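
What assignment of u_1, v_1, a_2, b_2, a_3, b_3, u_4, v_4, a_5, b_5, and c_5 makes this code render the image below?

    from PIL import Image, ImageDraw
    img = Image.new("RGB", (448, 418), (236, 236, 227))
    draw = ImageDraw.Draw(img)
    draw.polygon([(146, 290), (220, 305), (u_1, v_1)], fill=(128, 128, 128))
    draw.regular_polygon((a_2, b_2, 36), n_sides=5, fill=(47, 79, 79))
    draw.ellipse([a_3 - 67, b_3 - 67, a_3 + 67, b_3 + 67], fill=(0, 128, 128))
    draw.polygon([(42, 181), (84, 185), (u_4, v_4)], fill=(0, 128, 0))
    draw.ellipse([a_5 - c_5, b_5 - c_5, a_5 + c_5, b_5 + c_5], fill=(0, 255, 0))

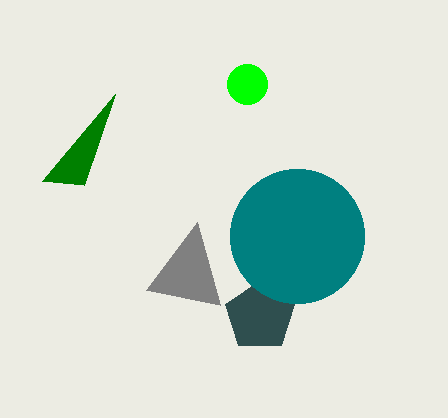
u_1 = 197
v_1 = 222
a_2 = 260
b_2 = 316
a_3 = 297
b_3 = 236
u_4 = 115
v_4 = 94
a_5 = 247
b_5 = 84
c_5 = 20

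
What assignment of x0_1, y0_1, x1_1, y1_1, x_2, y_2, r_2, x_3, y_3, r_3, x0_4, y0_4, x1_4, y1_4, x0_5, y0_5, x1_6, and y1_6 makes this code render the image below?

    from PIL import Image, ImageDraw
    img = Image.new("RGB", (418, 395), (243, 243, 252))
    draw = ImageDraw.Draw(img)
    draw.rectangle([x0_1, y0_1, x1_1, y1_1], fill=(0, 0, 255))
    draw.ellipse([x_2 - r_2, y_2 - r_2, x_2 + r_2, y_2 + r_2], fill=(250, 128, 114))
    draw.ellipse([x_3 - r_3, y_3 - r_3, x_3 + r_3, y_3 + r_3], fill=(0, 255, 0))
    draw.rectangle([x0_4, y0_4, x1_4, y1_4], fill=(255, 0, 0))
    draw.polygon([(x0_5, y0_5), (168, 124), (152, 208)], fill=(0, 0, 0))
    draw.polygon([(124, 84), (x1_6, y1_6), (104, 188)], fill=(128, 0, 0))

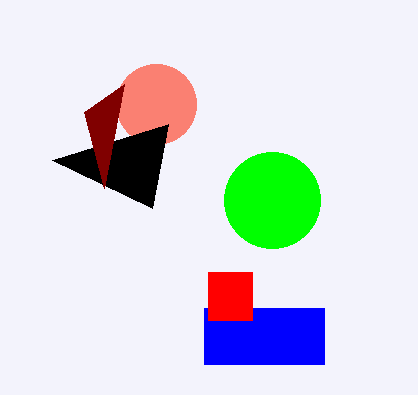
x0_1 = 204, y0_1 = 308, x1_1 = 324, y1_1 = 364, x_2 = 156, y_2 = 104, r_2 = 40, x_3 = 272, y_3 = 200, r_3 = 48, x0_4 = 208, y0_4 = 272, x1_4 = 252, y1_4 = 320, x0_5 = 52, y0_5 = 160, x1_6 = 84, y1_6 = 112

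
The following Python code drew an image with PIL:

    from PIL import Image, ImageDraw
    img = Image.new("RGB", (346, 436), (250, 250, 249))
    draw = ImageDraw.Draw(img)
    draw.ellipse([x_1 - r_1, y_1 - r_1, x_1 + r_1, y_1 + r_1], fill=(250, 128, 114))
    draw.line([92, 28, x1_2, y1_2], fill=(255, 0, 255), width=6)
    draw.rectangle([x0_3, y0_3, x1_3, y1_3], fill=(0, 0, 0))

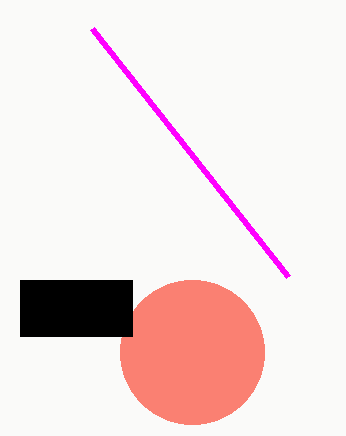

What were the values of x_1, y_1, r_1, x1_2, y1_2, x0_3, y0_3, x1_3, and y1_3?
x_1 = 192; y_1 = 352; r_1 = 72; x1_2 = 288; y1_2 = 276; x0_3 = 20; y0_3 = 280; x1_3 = 132; y1_3 = 336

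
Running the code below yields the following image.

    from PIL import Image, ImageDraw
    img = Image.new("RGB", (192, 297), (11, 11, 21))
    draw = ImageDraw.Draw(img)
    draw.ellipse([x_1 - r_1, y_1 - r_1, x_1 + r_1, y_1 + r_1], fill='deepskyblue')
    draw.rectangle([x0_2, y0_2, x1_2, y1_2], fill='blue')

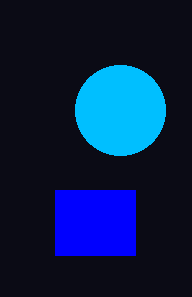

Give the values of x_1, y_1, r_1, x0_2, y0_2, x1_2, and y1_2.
x_1 = 120, y_1 = 110, r_1 = 45, x0_2 = 55, y0_2 = 190, x1_2 = 135, y1_2 = 255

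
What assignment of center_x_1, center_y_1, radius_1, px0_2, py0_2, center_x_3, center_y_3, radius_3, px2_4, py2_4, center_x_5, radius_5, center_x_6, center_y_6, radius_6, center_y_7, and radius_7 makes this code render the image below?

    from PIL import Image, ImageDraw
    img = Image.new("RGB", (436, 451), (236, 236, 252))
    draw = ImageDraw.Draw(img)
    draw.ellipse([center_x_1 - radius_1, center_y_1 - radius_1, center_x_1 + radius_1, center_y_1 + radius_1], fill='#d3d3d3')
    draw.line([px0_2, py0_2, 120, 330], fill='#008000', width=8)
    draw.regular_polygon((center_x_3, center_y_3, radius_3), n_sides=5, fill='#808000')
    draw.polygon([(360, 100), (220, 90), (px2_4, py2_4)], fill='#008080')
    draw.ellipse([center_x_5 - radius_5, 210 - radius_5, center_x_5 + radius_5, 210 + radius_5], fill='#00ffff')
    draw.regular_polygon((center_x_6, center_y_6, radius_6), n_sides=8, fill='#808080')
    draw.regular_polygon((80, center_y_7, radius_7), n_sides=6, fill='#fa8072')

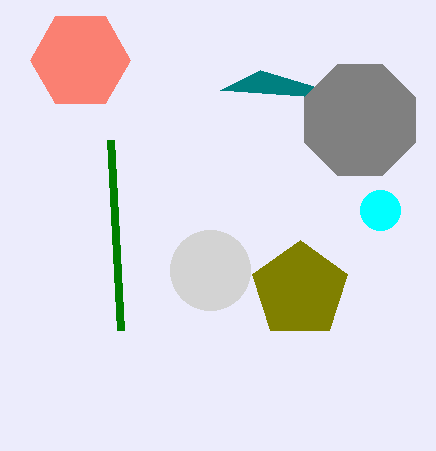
center_x_1 = 210, center_y_1 = 270, radius_1 = 40, px0_2 = 110, py0_2 = 140, center_x_3 = 300, center_y_3 = 290, radius_3 = 50, px2_4 = 260, py2_4 = 70, center_x_5 = 380, radius_5 = 20, center_x_6 = 360, center_y_6 = 120, radius_6 = 60, center_y_7 = 60, radius_7 = 50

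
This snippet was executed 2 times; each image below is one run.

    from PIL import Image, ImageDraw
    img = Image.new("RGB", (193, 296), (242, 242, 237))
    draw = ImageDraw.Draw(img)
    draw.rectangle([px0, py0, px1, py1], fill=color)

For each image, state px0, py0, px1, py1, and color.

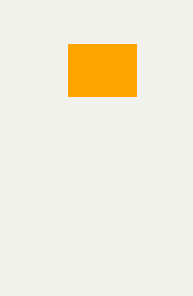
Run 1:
px0 = 68
py0 = 44
px1 = 136
py1 = 96
color = 'orange'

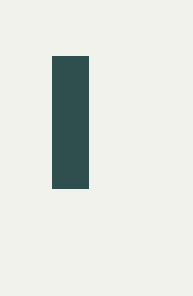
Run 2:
px0 = 52
py0 = 56
px1 = 88
py1 = 188
color = 'darkslategray'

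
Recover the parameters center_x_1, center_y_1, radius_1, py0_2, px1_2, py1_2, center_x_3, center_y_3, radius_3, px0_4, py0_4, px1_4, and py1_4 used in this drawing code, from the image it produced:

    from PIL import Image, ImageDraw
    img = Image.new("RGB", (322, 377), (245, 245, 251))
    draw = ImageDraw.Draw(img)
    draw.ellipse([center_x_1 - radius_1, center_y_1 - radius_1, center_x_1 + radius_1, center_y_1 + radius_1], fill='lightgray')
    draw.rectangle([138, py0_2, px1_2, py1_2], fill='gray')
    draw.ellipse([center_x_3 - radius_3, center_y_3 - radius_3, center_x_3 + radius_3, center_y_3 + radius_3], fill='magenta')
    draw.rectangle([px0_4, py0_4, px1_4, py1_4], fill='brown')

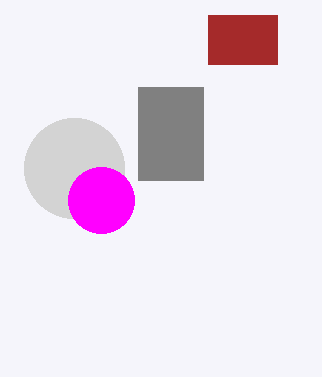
center_x_1 = 74, center_y_1 = 168, radius_1 = 50, py0_2 = 87, px1_2 = 203, py1_2 = 180, center_x_3 = 101, center_y_3 = 200, radius_3 = 33, px0_4 = 208, py0_4 = 15, px1_4 = 277, py1_4 = 64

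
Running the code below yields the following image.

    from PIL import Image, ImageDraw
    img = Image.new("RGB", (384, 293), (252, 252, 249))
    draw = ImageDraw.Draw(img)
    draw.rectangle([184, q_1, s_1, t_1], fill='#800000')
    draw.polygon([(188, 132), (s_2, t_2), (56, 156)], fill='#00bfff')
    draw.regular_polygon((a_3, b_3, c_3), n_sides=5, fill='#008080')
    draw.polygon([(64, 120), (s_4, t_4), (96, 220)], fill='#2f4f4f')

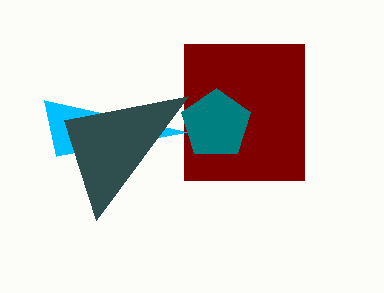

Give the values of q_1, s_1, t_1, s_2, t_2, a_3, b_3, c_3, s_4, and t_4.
q_1 = 44, s_1 = 304, t_1 = 180, s_2 = 44, t_2 = 100, a_3 = 216, b_3 = 124, c_3 = 36, s_4 = 188, t_4 = 96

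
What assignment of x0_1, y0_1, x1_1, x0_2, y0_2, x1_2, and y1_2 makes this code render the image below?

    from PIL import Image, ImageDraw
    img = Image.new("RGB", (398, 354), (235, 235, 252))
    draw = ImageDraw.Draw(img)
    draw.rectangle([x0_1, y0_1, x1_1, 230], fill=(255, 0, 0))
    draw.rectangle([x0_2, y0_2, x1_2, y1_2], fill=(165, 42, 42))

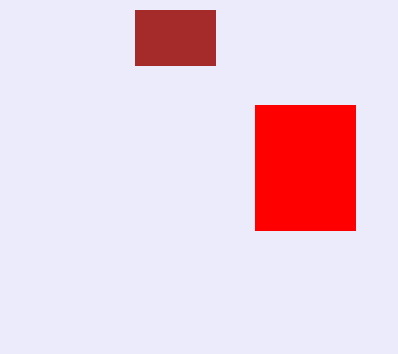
x0_1 = 255; y0_1 = 105; x1_1 = 355; x0_2 = 135; y0_2 = 10; x1_2 = 215; y1_2 = 65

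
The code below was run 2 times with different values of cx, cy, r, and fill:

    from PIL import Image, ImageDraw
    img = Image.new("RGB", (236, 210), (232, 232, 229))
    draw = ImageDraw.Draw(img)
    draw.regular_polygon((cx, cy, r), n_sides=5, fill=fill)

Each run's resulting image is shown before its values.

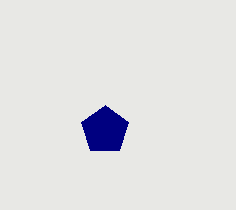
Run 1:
cx = 105, cy = 130, r = 25, fill = 'navy'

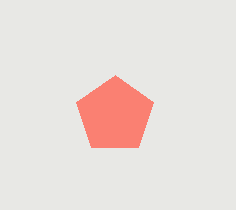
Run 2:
cx = 115
cy = 115
r = 40
fill = 'salmon'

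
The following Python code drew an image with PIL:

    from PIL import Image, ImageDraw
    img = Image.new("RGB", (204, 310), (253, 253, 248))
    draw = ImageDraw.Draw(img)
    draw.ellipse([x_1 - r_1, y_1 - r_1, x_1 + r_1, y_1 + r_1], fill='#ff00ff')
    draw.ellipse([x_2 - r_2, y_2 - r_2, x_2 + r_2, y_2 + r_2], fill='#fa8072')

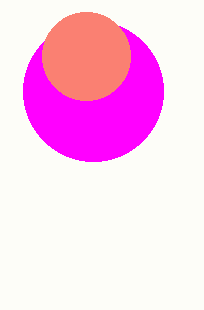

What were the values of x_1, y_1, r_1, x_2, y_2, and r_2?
x_1 = 93; y_1 = 91; r_1 = 70; x_2 = 86; y_2 = 56; r_2 = 44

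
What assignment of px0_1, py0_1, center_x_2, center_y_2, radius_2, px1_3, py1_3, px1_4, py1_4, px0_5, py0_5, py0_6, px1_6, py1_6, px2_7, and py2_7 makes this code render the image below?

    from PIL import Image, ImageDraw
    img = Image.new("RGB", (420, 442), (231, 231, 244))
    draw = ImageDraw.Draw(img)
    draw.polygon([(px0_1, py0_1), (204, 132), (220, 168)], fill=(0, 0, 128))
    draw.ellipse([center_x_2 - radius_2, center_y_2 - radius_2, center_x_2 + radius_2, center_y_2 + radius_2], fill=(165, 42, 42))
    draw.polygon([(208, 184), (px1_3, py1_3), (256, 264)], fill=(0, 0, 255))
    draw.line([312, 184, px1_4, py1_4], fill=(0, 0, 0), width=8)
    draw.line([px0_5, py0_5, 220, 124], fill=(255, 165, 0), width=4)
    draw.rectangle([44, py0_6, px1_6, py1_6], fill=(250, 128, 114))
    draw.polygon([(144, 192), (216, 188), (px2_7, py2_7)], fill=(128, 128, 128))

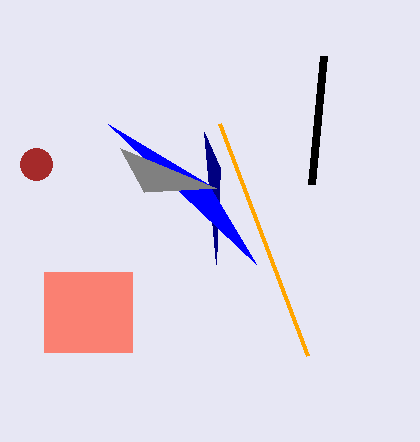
px0_1 = 216
py0_1 = 264
center_x_2 = 36
center_y_2 = 164
radius_2 = 16
px1_3 = 108
py1_3 = 124
px1_4 = 324
py1_4 = 56
px0_5 = 308
py0_5 = 356
py0_6 = 272
px1_6 = 132
py1_6 = 352
px2_7 = 120
py2_7 = 148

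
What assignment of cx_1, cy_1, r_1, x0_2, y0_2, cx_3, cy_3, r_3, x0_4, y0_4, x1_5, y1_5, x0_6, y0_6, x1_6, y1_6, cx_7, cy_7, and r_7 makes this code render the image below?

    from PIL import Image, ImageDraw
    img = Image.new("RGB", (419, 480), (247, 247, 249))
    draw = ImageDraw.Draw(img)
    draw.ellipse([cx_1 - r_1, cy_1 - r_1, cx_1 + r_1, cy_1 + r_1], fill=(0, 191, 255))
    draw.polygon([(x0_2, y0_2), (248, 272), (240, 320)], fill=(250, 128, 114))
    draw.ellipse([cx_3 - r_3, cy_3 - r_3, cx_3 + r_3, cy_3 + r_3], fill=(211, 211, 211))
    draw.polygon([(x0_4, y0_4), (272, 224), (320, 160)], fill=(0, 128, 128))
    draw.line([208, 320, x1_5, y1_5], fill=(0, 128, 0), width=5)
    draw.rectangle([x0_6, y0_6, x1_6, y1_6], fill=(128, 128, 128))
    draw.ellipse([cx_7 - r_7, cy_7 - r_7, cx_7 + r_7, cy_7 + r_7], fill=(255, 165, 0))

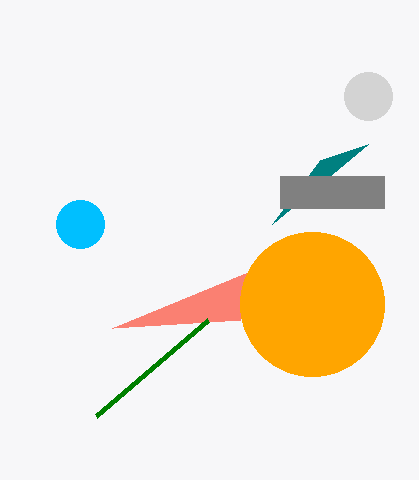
cx_1 = 80, cy_1 = 224, r_1 = 24, x0_2 = 112, y0_2 = 328, cx_3 = 368, cy_3 = 96, r_3 = 24, x0_4 = 368, y0_4 = 144, x1_5 = 96, y1_5 = 416, x0_6 = 280, y0_6 = 176, x1_6 = 384, y1_6 = 208, cx_7 = 312, cy_7 = 304, r_7 = 72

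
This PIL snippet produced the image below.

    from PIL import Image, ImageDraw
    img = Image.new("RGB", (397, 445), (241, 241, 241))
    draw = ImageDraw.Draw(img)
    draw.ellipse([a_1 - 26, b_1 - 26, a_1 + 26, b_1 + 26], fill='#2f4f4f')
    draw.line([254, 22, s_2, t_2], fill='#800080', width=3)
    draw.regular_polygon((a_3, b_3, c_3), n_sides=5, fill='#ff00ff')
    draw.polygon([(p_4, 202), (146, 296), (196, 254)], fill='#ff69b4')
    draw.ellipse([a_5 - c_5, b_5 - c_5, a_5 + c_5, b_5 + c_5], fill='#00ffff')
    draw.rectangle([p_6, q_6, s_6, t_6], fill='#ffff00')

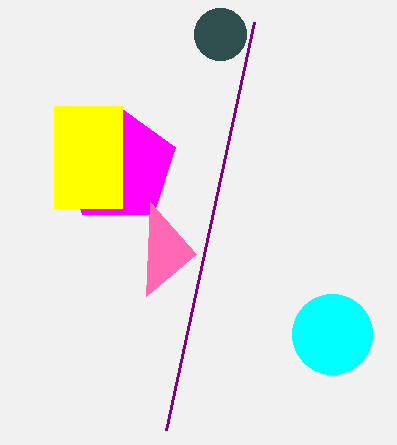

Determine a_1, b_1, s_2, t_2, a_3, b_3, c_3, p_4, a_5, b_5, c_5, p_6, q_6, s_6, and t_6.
a_1 = 220; b_1 = 34; s_2 = 166; t_2 = 430; a_3 = 118; b_3 = 166; c_3 = 60; p_4 = 150; a_5 = 332; b_5 = 334; c_5 = 40; p_6 = 54; q_6 = 106; s_6 = 122; t_6 = 208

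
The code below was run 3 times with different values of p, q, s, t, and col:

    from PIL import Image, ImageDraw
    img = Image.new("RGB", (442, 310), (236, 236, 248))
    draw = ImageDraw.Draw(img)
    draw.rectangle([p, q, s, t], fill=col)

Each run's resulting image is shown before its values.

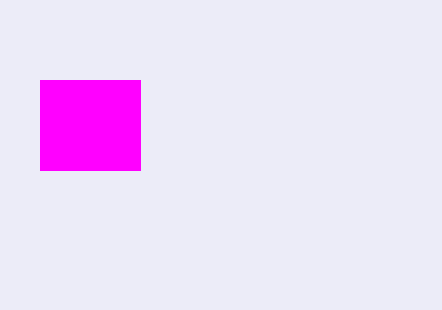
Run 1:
p = 40, q = 80, s = 140, t = 170, col = 'magenta'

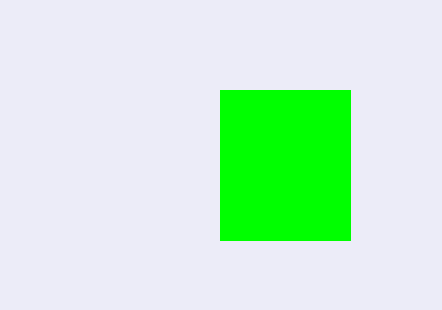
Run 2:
p = 220
q = 90
s = 350
t = 240
col = 'lime'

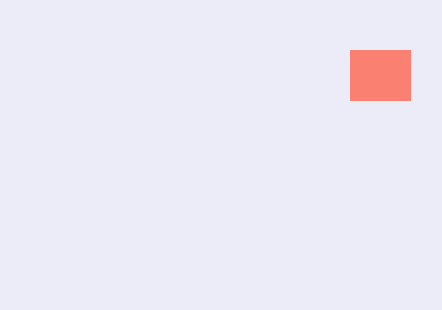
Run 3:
p = 350, q = 50, s = 410, t = 100, col = 'salmon'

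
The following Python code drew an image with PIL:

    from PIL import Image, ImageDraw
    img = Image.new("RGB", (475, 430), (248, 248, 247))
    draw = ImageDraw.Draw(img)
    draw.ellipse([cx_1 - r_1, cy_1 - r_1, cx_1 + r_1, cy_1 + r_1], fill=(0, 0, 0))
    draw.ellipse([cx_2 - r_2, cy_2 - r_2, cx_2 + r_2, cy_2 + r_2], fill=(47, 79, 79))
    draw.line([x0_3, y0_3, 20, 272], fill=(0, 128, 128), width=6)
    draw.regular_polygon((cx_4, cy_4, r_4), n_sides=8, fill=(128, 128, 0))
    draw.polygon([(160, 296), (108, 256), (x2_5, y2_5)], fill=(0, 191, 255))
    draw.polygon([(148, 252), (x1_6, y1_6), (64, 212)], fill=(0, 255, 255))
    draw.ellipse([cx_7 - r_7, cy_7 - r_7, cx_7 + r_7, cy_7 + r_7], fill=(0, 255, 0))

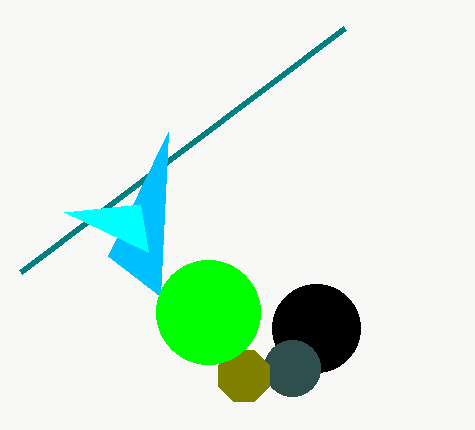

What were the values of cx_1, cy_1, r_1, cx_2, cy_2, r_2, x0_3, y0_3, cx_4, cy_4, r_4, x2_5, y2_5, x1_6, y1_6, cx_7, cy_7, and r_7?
cx_1 = 316; cy_1 = 328; r_1 = 44; cx_2 = 292; cy_2 = 368; r_2 = 28; x0_3 = 344; y0_3 = 28; cx_4 = 244; cy_4 = 376; r_4 = 28; x2_5 = 168; y2_5 = 132; x1_6 = 140; y1_6 = 204; cx_7 = 208; cy_7 = 312; r_7 = 52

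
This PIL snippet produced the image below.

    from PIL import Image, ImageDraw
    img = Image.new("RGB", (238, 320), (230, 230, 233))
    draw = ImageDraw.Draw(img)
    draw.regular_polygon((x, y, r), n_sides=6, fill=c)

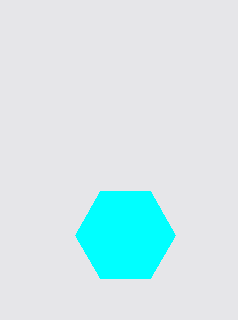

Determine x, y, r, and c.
x = 125, y = 235, r = 50, c = 'cyan'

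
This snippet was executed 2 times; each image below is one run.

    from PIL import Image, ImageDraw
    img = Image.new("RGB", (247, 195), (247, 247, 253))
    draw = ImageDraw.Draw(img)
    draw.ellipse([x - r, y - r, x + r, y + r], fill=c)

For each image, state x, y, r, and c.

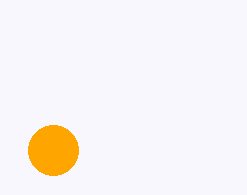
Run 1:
x = 53; y = 150; r = 25; c = 'orange'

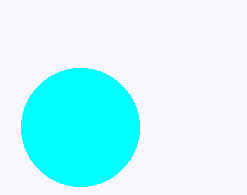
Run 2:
x = 80; y = 127; r = 59; c = 'cyan'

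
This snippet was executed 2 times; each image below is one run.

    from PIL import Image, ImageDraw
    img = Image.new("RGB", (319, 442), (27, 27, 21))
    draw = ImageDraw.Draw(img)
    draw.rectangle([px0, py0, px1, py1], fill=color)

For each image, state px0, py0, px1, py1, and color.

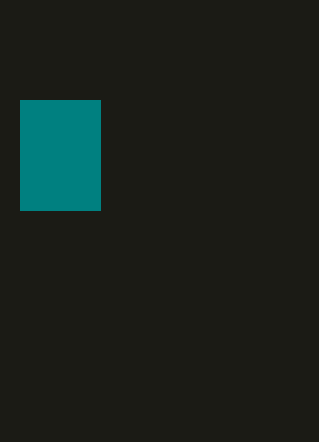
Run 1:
px0 = 20, py0 = 100, px1 = 100, py1 = 210, color = 'teal'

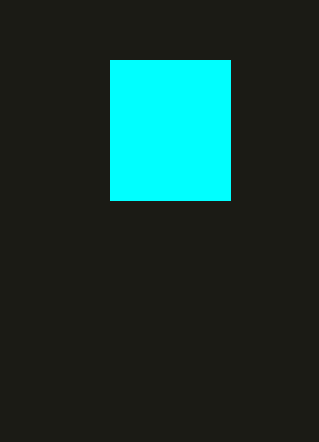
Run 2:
px0 = 110
py0 = 60
px1 = 230
py1 = 200
color = 'cyan'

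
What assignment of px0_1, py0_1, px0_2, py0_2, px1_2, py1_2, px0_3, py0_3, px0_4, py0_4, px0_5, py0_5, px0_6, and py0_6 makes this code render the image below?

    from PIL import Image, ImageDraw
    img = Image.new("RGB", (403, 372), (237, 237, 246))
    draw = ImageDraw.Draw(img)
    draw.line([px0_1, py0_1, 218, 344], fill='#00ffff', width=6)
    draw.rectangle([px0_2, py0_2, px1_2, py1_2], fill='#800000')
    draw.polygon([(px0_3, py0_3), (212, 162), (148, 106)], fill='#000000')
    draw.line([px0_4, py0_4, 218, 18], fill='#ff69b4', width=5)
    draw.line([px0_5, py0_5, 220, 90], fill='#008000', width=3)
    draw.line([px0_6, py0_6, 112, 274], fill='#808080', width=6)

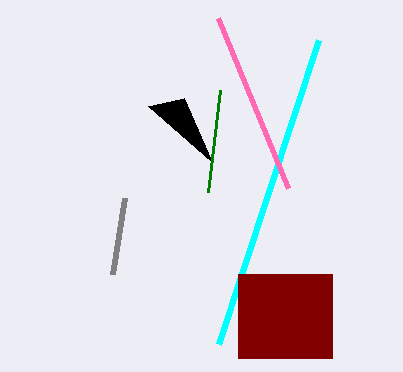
px0_1 = 318, py0_1 = 40, px0_2 = 238, py0_2 = 274, px1_2 = 332, py1_2 = 358, px0_3 = 184, py0_3 = 98, px0_4 = 288, py0_4 = 188, px0_5 = 208, py0_5 = 192, px0_6 = 124, py0_6 = 198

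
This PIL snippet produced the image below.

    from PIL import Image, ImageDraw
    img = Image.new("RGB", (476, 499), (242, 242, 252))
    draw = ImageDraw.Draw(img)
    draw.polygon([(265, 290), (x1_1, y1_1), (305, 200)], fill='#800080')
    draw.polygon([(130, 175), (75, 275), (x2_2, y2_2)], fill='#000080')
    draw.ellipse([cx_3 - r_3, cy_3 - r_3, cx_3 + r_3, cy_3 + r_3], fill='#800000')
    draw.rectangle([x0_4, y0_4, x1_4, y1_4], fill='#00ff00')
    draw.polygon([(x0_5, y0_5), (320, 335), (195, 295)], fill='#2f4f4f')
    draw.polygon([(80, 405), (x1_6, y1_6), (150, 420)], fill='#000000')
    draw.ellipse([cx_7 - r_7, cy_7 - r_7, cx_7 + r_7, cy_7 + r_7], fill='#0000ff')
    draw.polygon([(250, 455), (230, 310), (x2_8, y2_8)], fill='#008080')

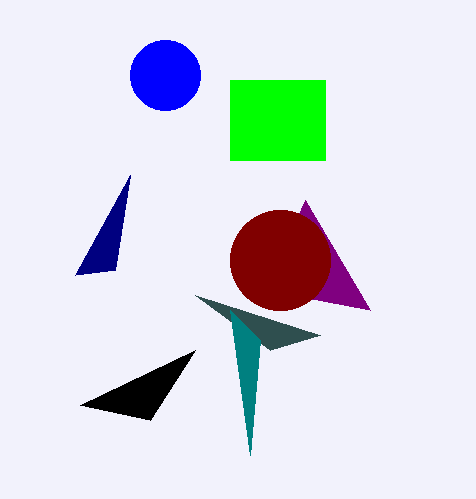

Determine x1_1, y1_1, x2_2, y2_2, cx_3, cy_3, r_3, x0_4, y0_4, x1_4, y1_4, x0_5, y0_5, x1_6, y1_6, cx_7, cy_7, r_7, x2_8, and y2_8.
x1_1 = 370; y1_1 = 310; x2_2 = 115; y2_2 = 270; cx_3 = 280; cy_3 = 260; r_3 = 50; x0_4 = 230; y0_4 = 80; x1_4 = 325; y1_4 = 160; x0_5 = 270; y0_5 = 350; x1_6 = 195; y1_6 = 350; cx_7 = 165; cy_7 = 75; r_7 = 35; x2_8 = 260; y2_8 = 340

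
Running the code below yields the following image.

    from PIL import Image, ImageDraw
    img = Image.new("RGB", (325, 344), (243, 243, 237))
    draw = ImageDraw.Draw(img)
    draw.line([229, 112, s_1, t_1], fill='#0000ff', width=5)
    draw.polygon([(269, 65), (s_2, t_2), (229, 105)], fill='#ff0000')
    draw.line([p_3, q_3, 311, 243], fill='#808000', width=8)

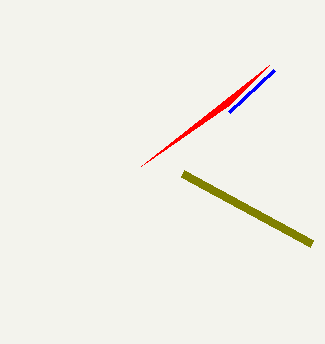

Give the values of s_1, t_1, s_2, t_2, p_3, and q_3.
s_1 = 274, t_1 = 70, s_2 = 141, t_2 = 166, p_3 = 182, q_3 = 173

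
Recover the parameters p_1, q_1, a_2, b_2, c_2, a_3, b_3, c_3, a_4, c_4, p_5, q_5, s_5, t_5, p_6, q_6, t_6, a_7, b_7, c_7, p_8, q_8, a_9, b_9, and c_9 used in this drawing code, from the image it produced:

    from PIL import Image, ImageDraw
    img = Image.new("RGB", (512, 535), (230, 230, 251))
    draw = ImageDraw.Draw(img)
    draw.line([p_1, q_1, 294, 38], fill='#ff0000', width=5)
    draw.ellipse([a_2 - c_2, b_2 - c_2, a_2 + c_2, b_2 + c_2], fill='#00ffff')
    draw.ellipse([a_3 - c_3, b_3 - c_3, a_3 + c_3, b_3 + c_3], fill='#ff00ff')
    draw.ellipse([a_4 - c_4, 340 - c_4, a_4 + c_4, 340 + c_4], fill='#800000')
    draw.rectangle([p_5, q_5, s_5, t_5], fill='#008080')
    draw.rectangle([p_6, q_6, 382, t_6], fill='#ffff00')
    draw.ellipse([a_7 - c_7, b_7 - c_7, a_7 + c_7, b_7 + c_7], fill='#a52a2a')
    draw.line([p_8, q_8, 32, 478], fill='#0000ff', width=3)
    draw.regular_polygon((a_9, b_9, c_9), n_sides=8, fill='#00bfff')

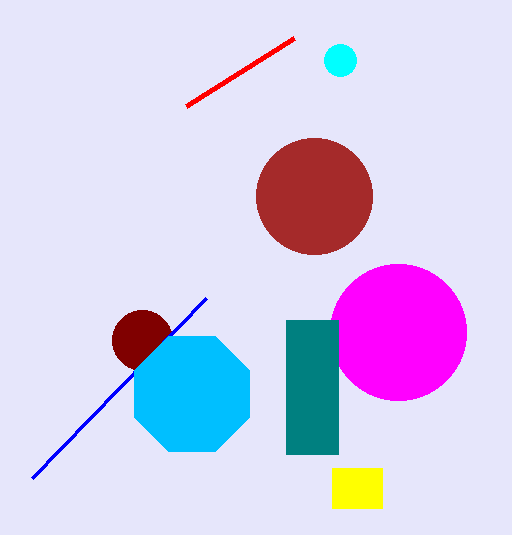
p_1 = 186, q_1 = 106, a_2 = 340, b_2 = 60, c_2 = 16, a_3 = 398, b_3 = 332, c_3 = 68, a_4 = 142, c_4 = 30, p_5 = 286, q_5 = 320, s_5 = 338, t_5 = 454, p_6 = 332, q_6 = 468, t_6 = 508, a_7 = 314, b_7 = 196, c_7 = 58, p_8 = 206, q_8 = 298, a_9 = 192, b_9 = 394, c_9 = 62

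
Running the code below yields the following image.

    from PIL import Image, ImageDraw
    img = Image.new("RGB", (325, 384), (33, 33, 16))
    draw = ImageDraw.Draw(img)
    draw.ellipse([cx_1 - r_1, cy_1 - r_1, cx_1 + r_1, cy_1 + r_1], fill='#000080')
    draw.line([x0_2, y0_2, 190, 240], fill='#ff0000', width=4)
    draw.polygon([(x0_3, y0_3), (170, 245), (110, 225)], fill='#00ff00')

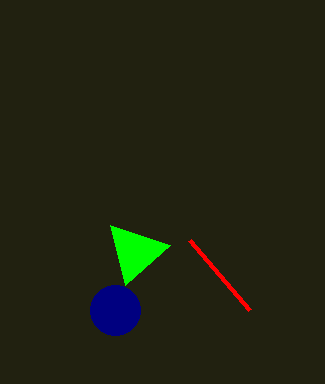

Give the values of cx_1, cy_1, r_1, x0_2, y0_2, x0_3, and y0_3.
cx_1 = 115; cy_1 = 310; r_1 = 25; x0_2 = 250; y0_2 = 310; x0_3 = 125; y0_3 = 285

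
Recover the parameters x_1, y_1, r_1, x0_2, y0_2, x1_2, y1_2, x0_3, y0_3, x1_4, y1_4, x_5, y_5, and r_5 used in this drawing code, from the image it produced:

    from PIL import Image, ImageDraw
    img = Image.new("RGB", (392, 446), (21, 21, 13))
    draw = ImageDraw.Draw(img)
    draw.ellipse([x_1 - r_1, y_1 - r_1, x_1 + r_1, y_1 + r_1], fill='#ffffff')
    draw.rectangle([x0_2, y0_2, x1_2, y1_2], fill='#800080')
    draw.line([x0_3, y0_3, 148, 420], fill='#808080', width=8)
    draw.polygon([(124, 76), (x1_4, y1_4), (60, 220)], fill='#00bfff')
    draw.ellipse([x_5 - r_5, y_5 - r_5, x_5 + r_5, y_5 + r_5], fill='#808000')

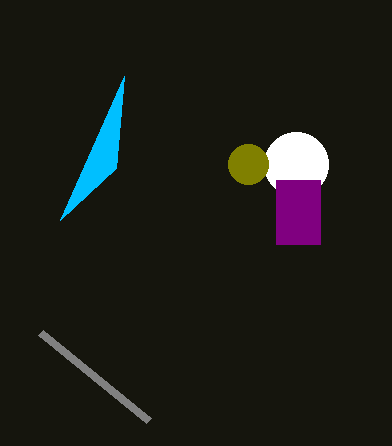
x_1 = 296; y_1 = 164; r_1 = 32; x0_2 = 276; y0_2 = 180; x1_2 = 320; y1_2 = 244; x0_3 = 40; y0_3 = 332; x1_4 = 116; y1_4 = 168; x_5 = 248; y_5 = 164; r_5 = 20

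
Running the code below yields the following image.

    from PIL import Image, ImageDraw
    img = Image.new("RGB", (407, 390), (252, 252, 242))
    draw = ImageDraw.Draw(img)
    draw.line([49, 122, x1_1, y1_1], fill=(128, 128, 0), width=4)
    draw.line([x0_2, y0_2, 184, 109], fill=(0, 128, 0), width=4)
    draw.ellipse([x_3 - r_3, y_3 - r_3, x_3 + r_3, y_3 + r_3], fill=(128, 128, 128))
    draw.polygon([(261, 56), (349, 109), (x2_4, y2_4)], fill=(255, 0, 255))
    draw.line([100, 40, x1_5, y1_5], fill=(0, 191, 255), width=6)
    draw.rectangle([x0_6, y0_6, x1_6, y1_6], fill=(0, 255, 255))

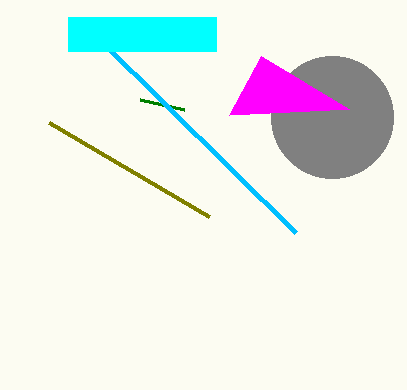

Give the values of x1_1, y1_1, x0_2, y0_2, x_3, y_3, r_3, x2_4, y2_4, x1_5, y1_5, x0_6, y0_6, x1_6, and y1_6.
x1_1 = 209, y1_1 = 216, x0_2 = 140, y0_2 = 99, x_3 = 332, y_3 = 117, r_3 = 61, x2_4 = 229, y2_4 = 115, x1_5 = 295, y1_5 = 232, x0_6 = 68, y0_6 = 17, x1_6 = 216, y1_6 = 51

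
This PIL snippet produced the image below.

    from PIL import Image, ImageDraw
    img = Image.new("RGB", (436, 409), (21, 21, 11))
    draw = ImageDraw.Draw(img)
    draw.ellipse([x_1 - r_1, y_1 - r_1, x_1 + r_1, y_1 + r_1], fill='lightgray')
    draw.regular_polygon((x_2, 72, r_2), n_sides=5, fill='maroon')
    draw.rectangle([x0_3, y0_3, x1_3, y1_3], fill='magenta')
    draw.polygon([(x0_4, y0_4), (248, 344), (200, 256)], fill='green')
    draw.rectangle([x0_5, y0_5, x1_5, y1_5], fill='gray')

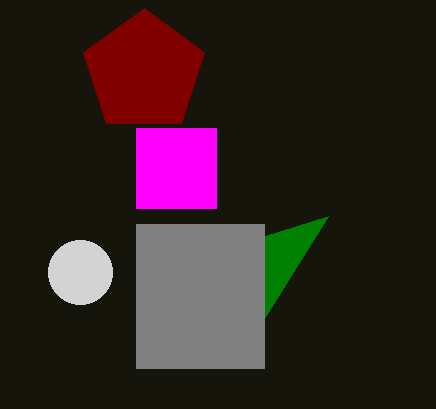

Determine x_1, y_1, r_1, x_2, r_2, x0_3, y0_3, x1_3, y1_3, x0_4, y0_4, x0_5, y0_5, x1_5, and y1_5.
x_1 = 80
y_1 = 272
r_1 = 32
x_2 = 144
r_2 = 64
x0_3 = 136
y0_3 = 128
x1_3 = 216
y1_3 = 208
x0_4 = 328
y0_4 = 216
x0_5 = 136
y0_5 = 224
x1_5 = 264
y1_5 = 368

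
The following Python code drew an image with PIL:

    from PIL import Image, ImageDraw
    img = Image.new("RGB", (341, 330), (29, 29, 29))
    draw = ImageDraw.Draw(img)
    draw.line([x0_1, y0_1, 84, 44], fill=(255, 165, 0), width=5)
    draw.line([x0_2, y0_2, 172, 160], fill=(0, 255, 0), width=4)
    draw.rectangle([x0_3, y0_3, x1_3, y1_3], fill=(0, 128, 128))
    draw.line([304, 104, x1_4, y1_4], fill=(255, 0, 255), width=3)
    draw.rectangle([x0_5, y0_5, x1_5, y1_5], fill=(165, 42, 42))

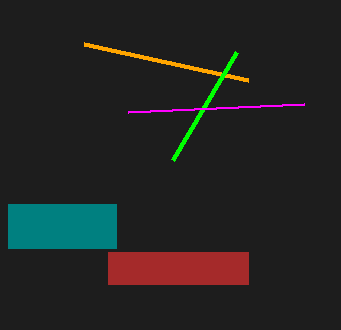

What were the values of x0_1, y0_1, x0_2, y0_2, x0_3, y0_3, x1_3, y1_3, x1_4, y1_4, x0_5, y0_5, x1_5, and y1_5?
x0_1 = 248, y0_1 = 80, x0_2 = 236, y0_2 = 52, x0_3 = 8, y0_3 = 204, x1_3 = 116, y1_3 = 248, x1_4 = 128, y1_4 = 112, x0_5 = 108, y0_5 = 252, x1_5 = 248, y1_5 = 284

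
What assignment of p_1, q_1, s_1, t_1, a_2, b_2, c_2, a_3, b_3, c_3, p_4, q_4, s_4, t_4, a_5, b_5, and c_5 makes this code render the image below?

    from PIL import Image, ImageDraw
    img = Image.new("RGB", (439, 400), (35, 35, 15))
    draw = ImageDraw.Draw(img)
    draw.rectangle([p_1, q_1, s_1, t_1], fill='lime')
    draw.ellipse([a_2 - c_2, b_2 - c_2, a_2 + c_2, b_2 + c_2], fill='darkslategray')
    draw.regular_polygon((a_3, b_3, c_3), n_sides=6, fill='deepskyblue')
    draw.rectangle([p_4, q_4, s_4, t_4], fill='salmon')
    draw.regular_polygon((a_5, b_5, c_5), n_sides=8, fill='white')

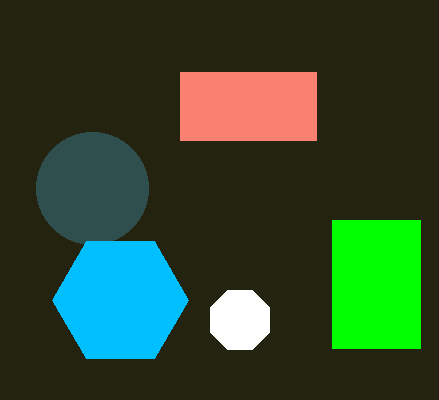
p_1 = 332, q_1 = 220, s_1 = 420, t_1 = 348, a_2 = 92, b_2 = 188, c_2 = 56, a_3 = 120, b_3 = 300, c_3 = 68, p_4 = 180, q_4 = 72, s_4 = 316, t_4 = 140, a_5 = 240, b_5 = 320, c_5 = 32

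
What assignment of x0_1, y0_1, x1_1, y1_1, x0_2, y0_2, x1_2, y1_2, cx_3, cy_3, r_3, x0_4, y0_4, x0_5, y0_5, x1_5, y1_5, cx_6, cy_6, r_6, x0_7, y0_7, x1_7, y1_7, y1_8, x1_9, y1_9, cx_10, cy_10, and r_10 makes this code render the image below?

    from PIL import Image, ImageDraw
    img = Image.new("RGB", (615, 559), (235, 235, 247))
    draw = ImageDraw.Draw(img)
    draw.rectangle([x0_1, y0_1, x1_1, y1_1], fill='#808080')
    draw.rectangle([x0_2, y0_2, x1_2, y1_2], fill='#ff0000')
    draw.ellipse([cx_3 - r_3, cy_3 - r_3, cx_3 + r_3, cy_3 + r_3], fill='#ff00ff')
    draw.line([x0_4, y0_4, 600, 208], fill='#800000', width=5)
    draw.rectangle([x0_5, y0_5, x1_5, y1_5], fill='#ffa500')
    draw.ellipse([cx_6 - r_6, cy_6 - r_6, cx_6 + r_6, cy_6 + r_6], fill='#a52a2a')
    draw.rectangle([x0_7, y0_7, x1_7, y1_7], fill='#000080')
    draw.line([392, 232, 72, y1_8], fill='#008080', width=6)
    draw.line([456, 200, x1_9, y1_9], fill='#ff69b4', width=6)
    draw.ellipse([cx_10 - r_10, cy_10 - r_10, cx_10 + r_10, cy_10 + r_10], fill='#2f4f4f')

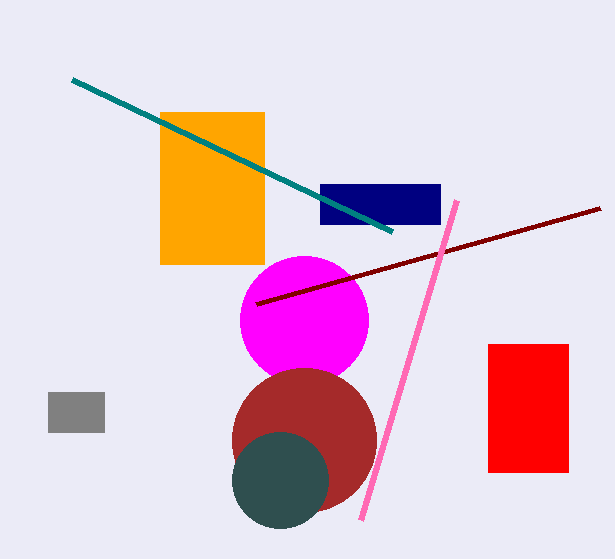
x0_1 = 48
y0_1 = 392
x1_1 = 104
y1_1 = 432
x0_2 = 488
y0_2 = 344
x1_2 = 568
y1_2 = 472
cx_3 = 304
cy_3 = 320
r_3 = 64
x0_4 = 256
y0_4 = 304
x0_5 = 160
y0_5 = 112
x1_5 = 264
y1_5 = 264
cx_6 = 304
cy_6 = 440
r_6 = 72
x0_7 = 320
y0_7 = 184
x1_7 = 440
y1_7 = 224
y1_8 = 80
x1_9 = 360
y1_9 = 520
cx_10 = 280
cy_10 = 480
r_10 = 48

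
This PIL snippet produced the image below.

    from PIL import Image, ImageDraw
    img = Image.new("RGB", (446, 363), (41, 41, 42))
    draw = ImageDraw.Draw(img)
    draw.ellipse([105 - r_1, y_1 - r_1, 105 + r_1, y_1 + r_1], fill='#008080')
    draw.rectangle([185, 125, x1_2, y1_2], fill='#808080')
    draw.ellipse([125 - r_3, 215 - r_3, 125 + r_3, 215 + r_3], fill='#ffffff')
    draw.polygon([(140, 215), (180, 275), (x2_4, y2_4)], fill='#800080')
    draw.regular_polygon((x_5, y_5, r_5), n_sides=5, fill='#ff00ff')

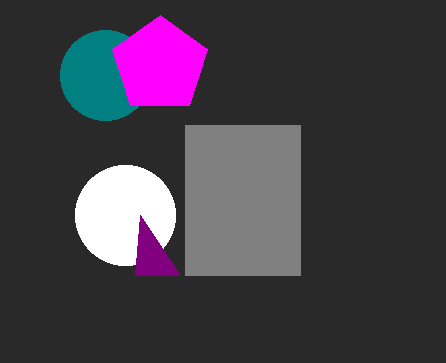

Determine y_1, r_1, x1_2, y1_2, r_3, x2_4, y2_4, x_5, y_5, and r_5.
y_1 = 75, r_1 = 45, x1_2 = 300, y1_2 = 275, r_3 = 50, x2_4 = 135, y2_4 = 275, x_5 = 160, y_5 = 65, r_5 = 50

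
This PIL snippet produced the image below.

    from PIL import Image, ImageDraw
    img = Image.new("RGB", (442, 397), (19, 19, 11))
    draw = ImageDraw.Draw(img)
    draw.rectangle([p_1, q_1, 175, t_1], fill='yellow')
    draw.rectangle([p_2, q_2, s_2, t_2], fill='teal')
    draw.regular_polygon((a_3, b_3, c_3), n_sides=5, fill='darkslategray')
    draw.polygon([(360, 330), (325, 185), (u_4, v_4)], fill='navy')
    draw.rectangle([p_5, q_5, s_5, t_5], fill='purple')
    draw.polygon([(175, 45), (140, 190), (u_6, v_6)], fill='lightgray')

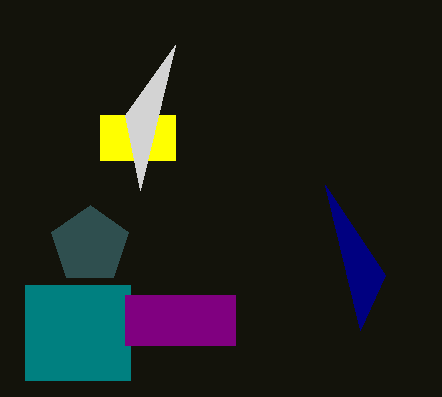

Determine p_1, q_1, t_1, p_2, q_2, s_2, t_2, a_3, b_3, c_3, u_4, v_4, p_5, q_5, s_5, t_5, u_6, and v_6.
p_1 = 100
q_1 = 115
t_1 = 160
p_2 = 25
q_2 = 285
s_2 = 130
t_2 = 380
a_3 = 90
b_3 = 245
c_3 = 40
u_4 = 385
v_4 = 275
p_5 = 125
q_5 = 295
s_5 = 235
t_5 = 345
u_6 = 125
v_6 = 115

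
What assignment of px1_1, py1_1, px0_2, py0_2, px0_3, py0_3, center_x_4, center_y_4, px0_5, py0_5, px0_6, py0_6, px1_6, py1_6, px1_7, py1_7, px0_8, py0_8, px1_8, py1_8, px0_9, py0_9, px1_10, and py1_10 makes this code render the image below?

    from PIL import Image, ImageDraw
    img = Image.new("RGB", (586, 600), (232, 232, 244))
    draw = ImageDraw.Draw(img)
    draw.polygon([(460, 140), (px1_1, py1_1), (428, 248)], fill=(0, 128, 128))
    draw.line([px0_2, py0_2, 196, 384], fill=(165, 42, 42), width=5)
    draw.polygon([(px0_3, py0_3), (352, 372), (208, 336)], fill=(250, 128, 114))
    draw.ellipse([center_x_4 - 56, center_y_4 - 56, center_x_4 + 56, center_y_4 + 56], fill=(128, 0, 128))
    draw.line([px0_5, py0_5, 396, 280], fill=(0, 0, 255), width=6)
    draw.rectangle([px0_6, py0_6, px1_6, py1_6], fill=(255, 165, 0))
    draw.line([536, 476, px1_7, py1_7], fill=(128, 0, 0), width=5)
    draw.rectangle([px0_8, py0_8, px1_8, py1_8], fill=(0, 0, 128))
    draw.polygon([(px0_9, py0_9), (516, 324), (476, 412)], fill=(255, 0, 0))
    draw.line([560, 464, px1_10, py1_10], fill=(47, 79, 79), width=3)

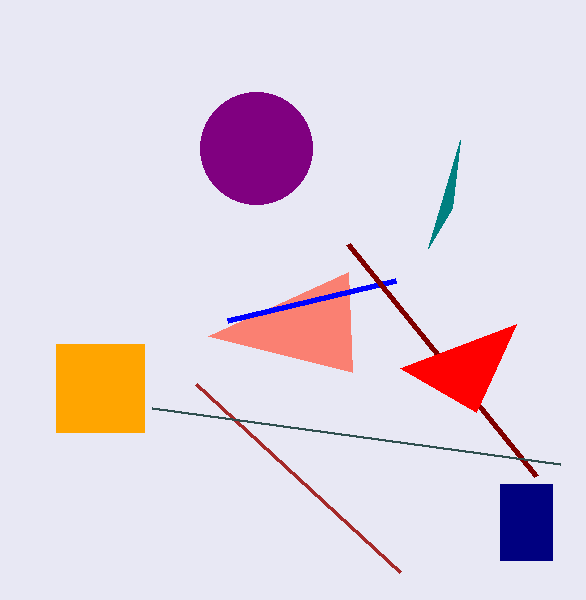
px1_1 = 452
py1_1 = 208
px0_2 = 400
py0_2 = 572
px0_3 = 348
py0_3 = 272
center_x_4 = 256
center_y_4 = 148
px0_5 = 228
py0_5 = 320
px0_6 = 56
py0_6 = 344
px1_6 = 144
py1_6 = 432
px1_7 = 348
py1_7 = 244
px0_8 = 500
py0_8 = 484
px1_8 = 552
py1_8 = 560
px0_9 = 400
py0_9 = 368
px1_10 = 152
py1_10 = 408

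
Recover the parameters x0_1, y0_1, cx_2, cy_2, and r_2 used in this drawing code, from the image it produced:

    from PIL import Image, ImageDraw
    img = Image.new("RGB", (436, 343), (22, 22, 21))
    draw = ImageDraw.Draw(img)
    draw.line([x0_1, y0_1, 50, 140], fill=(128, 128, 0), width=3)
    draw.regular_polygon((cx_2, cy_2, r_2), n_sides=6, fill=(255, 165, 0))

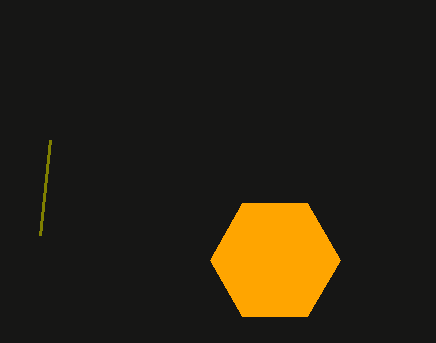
x0_1 = 40
y0_1 = 235
cx_2 = 275
cy_2 = 260
r_2 = 65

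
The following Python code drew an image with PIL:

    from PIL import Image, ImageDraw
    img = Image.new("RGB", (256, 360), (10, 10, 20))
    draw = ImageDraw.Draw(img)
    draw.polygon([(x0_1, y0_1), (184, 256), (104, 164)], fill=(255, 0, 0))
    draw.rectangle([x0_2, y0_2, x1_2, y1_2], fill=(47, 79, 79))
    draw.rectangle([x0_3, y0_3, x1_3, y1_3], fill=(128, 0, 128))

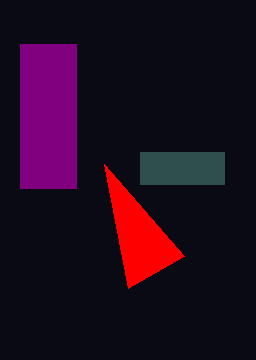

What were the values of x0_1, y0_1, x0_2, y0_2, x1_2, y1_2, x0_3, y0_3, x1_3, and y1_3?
x0_1 = 128, y0_1 = 288, x0_2 = 140, y0_2 = 152, x1_2 = 224, y1_2 = 184, x0_3 = 20, y0_3 = 44, x1_3 = 76, y1_3 = 188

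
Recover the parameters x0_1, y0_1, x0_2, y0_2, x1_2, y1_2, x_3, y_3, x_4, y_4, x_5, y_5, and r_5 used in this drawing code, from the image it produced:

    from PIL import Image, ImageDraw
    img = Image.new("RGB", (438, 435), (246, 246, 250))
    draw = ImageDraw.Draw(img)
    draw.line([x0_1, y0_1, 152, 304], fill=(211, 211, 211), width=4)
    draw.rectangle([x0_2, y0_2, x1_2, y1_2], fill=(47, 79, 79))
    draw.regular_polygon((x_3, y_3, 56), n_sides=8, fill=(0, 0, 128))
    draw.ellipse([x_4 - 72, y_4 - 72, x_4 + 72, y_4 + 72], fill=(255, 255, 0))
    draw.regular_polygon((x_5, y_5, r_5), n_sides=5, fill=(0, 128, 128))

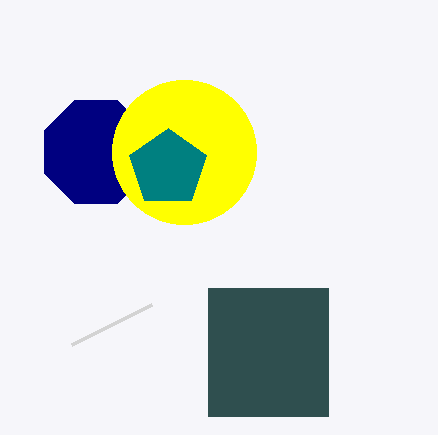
x0_1 = 72
y0_1 = 344
x0_2 = 208
y0_2 = 288
x1_2 = 328
y1_2 = 416
x_3 = 96
y_3 = 152
x_4 = 184
y_4 = 152
x_5 = 168
y_5 = 168
r_5 = 40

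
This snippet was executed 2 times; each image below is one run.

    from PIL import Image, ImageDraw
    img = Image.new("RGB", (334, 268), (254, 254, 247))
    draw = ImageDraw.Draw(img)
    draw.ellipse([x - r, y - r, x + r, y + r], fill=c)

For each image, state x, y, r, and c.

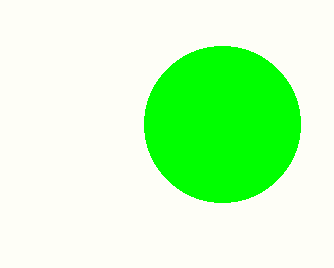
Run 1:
x = 222; y = 124; r = 78; c = 'lime'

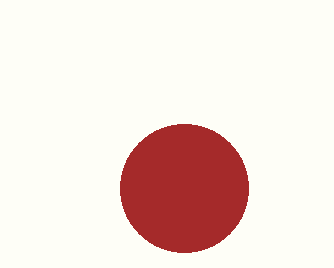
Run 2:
x = 184; y = 188; r = 64; c = 'brown'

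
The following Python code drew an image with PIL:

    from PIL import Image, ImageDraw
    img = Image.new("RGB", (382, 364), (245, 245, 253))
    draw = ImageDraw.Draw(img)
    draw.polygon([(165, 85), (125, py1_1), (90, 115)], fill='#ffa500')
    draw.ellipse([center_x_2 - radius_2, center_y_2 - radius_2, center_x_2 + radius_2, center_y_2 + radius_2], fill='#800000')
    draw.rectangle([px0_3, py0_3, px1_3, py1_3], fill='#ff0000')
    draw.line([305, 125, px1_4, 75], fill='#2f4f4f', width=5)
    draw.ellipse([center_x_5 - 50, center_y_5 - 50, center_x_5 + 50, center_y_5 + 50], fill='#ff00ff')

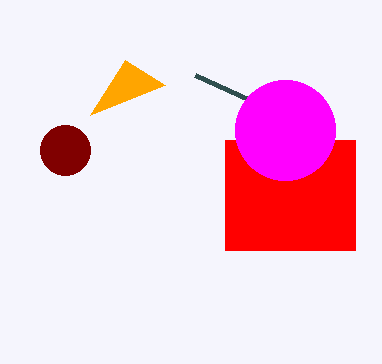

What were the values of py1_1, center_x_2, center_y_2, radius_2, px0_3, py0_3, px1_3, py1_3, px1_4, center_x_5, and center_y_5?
py1_1 = 60
center_x_2 = 65
center_y_2 = 150
radius_2 = 25
px0_3 = 225
py0_3 = 140
px1_3 = 355
py1_3 = 250
px1_4 = 195
center_x_5 = 285
center_y_5 = 130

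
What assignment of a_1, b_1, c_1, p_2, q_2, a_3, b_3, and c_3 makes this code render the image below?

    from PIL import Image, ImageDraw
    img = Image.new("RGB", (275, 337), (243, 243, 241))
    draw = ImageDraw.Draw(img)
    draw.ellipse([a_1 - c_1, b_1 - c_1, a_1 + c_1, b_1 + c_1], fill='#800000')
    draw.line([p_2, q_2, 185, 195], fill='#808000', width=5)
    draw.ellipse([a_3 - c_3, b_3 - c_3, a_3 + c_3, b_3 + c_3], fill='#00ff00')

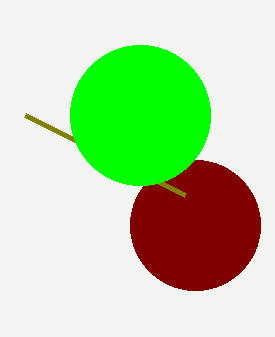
a_1 = 195
b_1 = 225
c_1 = 65
p_2 = 25
q_2 = 115
a_3 = 140
b_3 = 115
c_3 = 70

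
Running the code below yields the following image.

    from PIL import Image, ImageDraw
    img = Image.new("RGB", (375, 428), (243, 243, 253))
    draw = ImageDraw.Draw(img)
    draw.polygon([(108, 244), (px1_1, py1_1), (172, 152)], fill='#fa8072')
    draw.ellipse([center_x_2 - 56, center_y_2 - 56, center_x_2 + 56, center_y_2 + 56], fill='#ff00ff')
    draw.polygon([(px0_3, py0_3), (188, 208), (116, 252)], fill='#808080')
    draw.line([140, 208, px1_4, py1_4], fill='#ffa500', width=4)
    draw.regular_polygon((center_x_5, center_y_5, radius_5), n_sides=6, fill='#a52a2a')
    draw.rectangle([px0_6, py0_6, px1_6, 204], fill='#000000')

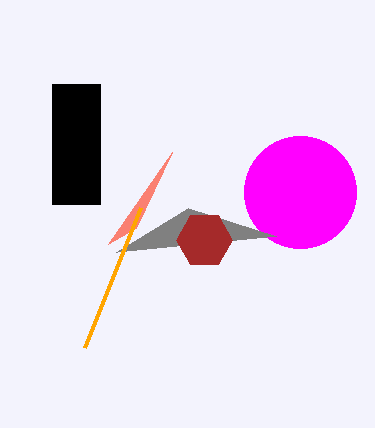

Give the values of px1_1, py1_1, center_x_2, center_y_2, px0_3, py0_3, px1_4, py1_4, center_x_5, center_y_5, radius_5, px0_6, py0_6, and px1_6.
px1_1 = 136, py1_1 = 228, center_x_2 = 300, center_y_2 = 192, px0_3 = 276, py0_3 = 236, px1_4 = 84, py1_4 = 348, center_x_5 = 204, center_y_5 = 240, radius_5 = 28, px0_6 = 52, py0_6 = 84, px1_6 = 100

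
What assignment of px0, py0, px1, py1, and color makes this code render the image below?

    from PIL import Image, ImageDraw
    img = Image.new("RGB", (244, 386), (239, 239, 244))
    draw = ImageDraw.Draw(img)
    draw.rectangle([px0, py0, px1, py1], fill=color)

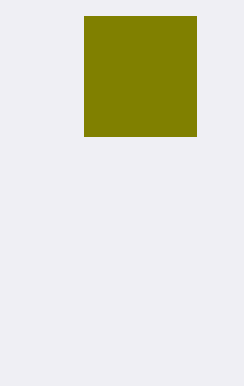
px0 = 84
py0 = 16
px1 = 196
py1 = 136
color = 'olive'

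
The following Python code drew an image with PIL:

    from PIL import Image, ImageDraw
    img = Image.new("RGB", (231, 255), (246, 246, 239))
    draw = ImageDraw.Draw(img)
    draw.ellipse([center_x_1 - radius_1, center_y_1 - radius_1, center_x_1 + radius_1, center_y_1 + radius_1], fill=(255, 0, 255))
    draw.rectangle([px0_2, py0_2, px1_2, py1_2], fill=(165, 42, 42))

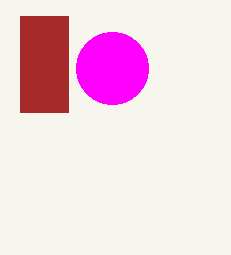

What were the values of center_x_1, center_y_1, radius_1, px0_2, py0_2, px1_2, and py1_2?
center_x_1 = 112
center_y_1 = 68
radius_1 = 36
px0_2 = 20
py0_2 = 16
px1_2 = 68
py1_2 = 112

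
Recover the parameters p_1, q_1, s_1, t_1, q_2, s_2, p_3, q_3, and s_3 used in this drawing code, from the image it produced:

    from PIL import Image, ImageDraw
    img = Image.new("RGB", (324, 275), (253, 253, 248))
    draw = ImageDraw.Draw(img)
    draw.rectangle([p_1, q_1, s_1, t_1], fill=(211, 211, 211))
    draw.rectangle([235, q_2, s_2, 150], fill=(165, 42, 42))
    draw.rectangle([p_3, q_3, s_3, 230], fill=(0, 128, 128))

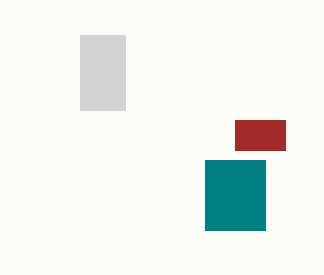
p_1 = 80
q_1 = 35
s_1 = 125
t_1 = 110
q_2 = 120
s_2 = 285
p_3 = 205
q_3 = 160
s_3 = 265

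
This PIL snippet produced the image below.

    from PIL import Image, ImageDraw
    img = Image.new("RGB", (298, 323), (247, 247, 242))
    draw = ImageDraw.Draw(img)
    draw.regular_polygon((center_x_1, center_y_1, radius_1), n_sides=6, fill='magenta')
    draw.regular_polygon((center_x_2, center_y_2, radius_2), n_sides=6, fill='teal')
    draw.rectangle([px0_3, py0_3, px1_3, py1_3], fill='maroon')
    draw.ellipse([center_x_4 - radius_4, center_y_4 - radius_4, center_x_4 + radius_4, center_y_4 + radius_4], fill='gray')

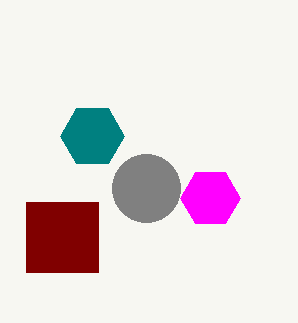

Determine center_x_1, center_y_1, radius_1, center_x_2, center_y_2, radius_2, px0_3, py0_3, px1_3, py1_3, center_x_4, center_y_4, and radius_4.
center_x_1 = 210; center_y_1 = 198; radius_1 = 30; center_x_2 = 92; center_y_2 = 136; radius_2 = 32; px0_3 = 26; py0_3 = 202; px1_3 = 98; py1_3 = 272; center_x_4 = 146; center_y_4 = 188; radius_4 = 34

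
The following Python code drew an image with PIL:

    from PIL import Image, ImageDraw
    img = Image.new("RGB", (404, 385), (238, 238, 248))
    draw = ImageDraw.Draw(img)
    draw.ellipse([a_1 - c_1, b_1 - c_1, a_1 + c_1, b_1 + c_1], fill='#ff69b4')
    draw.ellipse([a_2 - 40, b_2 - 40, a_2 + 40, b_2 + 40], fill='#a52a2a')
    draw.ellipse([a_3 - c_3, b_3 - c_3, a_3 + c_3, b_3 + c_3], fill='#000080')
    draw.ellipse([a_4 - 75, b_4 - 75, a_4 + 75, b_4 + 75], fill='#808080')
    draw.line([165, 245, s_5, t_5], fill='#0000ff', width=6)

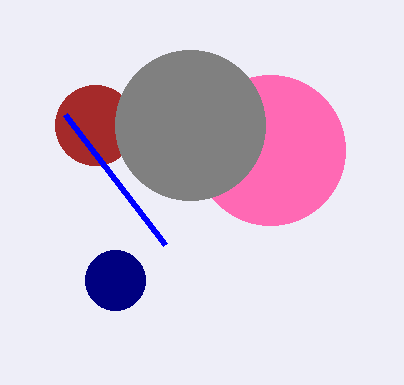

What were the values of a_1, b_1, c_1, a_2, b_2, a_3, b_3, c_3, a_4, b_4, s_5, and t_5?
a_1 = 270, b_1 = 150, c_1 = 75, a_2 = 95, b_2 = 125, a_3 = 115, b_3 = 280, c_3 = 30, a_4 = 190, b_4 = 125, s_5 = 65, t_5 = 115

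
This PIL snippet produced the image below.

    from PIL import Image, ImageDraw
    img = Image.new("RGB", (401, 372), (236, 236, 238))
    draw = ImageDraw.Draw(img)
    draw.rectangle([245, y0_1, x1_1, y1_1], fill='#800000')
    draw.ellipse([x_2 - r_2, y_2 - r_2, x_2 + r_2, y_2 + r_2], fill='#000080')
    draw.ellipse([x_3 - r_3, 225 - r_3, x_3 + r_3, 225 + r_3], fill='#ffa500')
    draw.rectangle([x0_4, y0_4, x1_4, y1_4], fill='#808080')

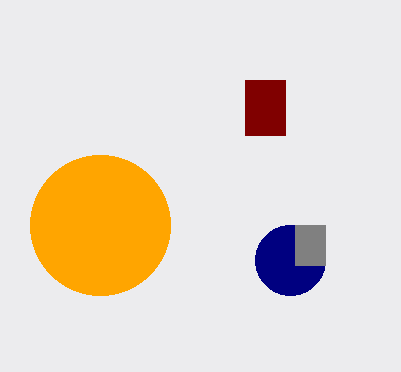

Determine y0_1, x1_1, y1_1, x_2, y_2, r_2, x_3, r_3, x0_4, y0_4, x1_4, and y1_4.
y0_1 = 80
x1_1 = 285
y1_1 = 135
x_2 = 290
y_2 = 260
r_2 = 35
x_3 = 100
r_3 = 70
x0_4 = 295
y0_4 = 225
x1_4 = 325
y1_4 = 265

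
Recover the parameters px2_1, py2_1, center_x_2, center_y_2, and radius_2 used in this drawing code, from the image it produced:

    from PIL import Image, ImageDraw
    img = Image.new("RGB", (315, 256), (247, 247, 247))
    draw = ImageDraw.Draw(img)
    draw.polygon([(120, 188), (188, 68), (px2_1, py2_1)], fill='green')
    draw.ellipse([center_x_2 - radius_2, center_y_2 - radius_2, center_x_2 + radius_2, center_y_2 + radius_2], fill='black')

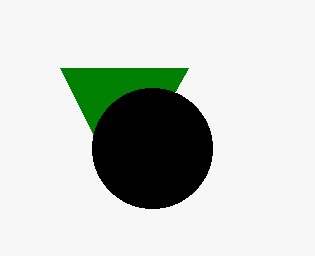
px2_1 = 60; py2_1 = 68; center_x_2 = 152; center_y_2 = 148; radius_2 = 60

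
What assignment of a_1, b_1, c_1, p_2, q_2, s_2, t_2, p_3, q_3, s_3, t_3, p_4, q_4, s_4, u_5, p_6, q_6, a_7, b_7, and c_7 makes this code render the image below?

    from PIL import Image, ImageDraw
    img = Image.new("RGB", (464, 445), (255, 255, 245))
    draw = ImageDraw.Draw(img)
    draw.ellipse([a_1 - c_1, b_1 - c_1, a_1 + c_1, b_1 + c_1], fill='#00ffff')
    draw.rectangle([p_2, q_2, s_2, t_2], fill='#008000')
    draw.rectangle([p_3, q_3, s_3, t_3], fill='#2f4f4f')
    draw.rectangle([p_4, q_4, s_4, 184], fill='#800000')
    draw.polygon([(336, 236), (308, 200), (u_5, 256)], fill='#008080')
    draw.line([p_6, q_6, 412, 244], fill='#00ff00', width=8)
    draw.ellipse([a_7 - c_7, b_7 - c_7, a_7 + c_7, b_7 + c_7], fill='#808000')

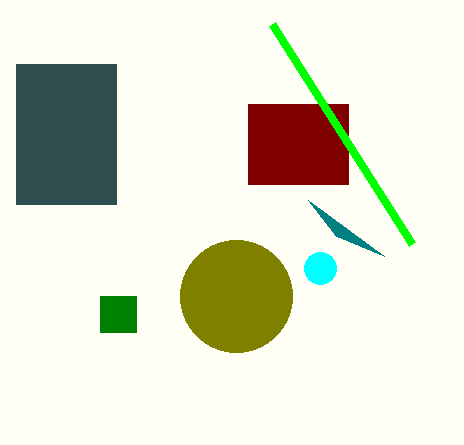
a_1 = 320
b_1 = 268
c_1 = 16
p_2 = 100
q_2 = 296
s_2 = 136
t_2 = 332
p_3 = 16
q_3 = 64
s_3 = 116
t_3 = 204
p_4 = 248
q_4 = 104
s_4 = 348
u_5 = 384
p_6 = 272
q_6 = 24
a_7 = 236
b_7 = 296
c_7 = 56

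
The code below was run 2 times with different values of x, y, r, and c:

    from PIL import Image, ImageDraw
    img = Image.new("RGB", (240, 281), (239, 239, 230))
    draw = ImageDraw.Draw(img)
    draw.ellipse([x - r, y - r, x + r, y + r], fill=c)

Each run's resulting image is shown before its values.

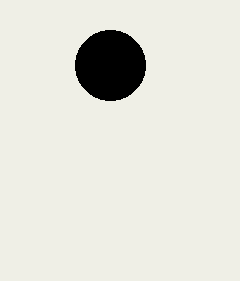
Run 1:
x = 110; y = 65; r = 35; c = 'black'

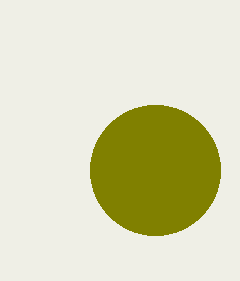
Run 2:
x = 155, y = 170, r = 65, c = 'olive'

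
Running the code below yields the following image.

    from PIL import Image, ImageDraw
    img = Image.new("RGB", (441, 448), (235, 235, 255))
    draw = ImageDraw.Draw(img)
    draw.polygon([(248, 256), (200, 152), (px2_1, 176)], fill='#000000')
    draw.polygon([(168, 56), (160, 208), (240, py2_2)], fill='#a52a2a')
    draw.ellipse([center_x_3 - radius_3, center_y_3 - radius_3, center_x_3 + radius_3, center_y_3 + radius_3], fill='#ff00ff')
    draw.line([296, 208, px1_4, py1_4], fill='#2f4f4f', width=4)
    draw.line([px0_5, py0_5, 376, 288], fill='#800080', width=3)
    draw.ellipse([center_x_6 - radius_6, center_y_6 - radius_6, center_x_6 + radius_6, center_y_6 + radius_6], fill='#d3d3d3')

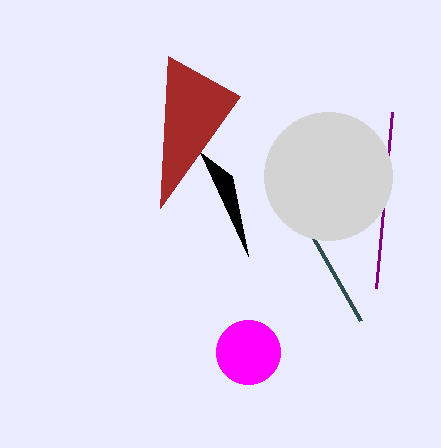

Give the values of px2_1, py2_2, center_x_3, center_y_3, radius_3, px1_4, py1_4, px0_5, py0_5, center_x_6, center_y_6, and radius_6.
px2_1 = 232; py2_2 = 96; center_x_3 = 248; center_y_3 = 352; radius_3 = 32; px1_4 = 360; py1_4 = 320; px0_5 = 392; py0_5 = 112; center_x_6 = 328; center_y_6 = 176; radius_6 = 64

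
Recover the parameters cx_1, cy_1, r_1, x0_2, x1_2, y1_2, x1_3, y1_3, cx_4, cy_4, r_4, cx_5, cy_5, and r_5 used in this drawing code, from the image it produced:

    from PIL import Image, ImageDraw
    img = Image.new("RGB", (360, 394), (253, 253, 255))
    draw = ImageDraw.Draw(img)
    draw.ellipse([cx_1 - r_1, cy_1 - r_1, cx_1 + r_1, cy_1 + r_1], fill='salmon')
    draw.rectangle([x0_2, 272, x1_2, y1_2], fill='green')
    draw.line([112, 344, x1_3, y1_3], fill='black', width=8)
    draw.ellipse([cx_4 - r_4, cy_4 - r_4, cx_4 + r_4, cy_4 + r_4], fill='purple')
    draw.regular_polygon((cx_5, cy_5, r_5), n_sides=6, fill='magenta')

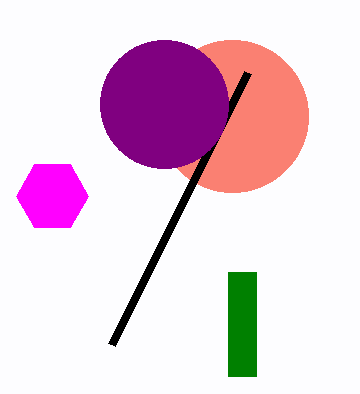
cx_1 = 232; cy_1 = 116; r_1 = 76; x0_2 = 228; x1_2 = 256; y1_2 = 376; x1_3 = 248; y1_3 = 72; cx_4 = 164; cy_4 = 104; r_4 = 64; cx_5 = 52; cy_5 = 196; r_5 = 36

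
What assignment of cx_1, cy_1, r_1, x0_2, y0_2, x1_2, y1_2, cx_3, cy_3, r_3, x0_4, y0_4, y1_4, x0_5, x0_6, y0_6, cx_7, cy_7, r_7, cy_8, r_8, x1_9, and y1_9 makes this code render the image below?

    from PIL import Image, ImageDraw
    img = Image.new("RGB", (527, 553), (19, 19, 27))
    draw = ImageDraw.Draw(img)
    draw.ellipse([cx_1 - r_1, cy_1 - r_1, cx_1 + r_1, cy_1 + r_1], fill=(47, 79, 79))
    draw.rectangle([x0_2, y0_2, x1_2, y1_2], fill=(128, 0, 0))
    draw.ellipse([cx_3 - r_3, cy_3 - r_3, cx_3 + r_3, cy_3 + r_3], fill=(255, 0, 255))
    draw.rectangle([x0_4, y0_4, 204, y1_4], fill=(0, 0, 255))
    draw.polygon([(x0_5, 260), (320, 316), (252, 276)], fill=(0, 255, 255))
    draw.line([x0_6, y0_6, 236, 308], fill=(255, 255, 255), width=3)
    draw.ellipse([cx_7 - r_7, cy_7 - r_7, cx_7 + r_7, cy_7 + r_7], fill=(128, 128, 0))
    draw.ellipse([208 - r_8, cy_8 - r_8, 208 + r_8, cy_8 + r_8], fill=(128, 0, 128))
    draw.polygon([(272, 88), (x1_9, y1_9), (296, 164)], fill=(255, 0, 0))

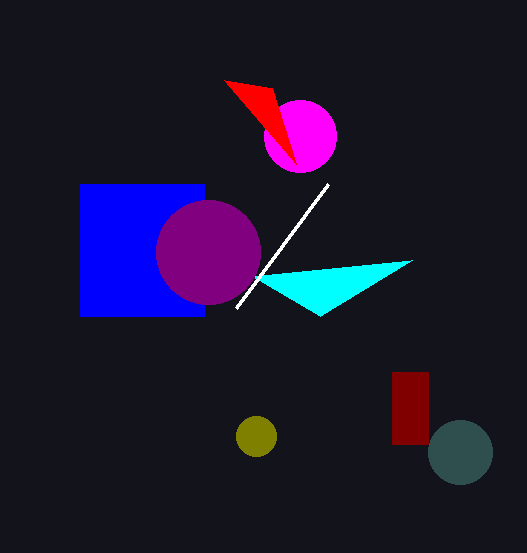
cx_1 = 460; cy_1 = 452; r_1 = 32; x0_2 = 392; y0_2 = 372; x1_2 = 428; y1_2 = 444; cx_3 = 300; cy_3 = 136; r_3 = 36; x0_4 = 80; y0_4 = 184; y1_4 = 316; x0_5 = 412; x0_6 = 328; y0_6 = 184; cx_7 = 256; cy_7 = 436; r_7 = 20; cy_8 = 252; r_8 = 52; x1_9 = 224; y1_9 = 80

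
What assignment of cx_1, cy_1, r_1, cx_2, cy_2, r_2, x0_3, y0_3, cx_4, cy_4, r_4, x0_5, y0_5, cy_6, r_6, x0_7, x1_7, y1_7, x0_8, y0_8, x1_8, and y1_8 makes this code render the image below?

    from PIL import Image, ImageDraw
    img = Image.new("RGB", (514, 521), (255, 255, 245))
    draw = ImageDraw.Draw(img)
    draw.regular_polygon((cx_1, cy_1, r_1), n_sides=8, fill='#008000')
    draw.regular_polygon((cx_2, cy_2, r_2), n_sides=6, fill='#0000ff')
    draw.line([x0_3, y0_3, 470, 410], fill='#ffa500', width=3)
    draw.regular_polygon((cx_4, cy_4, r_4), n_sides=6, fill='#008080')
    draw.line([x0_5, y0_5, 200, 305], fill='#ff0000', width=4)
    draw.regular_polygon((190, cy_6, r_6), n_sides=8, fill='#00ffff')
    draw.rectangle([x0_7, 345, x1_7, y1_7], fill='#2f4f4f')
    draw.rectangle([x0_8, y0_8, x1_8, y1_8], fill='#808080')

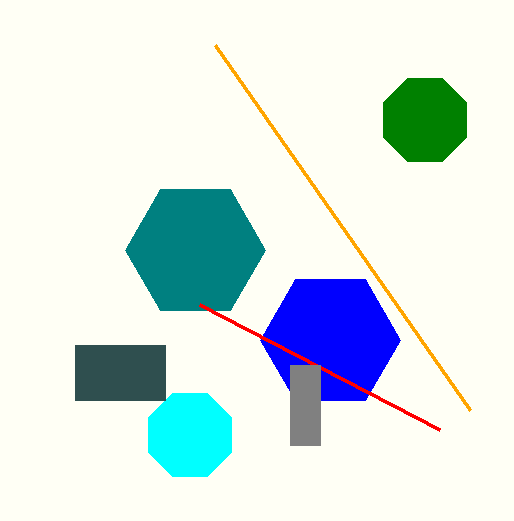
cx_1 = 425, cy_1 = 120, r_1 = 45, cx_2 = 330, cy_2 = 340, r_2 = 70, x0_3 = 215, y0_3 = 45, cx_4 = 195, cy_4 = 250, r_4 = 70, x0_5 = 440, y0_5 = 430, cy_6 = 435, r_6 = 45, x0_7 = 75, x1_7 = 165, y1_7 = 400, x0_8 = 290, y0_8 = 365, x1_8 = 320, y1_8 = 445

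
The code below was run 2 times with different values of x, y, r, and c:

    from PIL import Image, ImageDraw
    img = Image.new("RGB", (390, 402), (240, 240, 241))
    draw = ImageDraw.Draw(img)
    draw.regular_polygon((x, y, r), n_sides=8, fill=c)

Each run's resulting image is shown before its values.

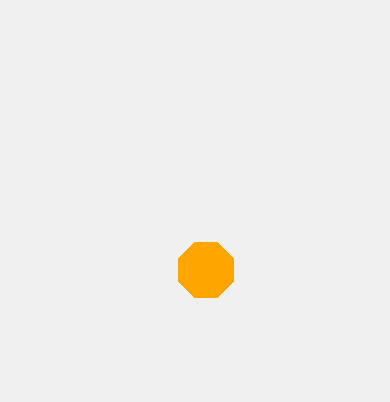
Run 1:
x = 206; y = 270; r = 30; c = 'orange'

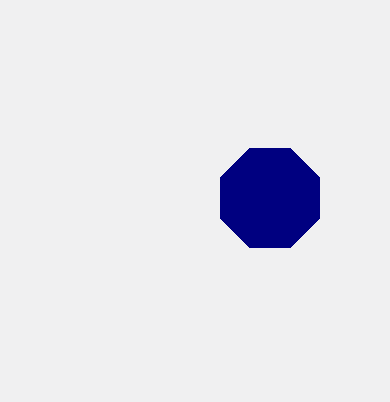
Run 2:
x = 270, y = 198, r = 54, c = 'navy'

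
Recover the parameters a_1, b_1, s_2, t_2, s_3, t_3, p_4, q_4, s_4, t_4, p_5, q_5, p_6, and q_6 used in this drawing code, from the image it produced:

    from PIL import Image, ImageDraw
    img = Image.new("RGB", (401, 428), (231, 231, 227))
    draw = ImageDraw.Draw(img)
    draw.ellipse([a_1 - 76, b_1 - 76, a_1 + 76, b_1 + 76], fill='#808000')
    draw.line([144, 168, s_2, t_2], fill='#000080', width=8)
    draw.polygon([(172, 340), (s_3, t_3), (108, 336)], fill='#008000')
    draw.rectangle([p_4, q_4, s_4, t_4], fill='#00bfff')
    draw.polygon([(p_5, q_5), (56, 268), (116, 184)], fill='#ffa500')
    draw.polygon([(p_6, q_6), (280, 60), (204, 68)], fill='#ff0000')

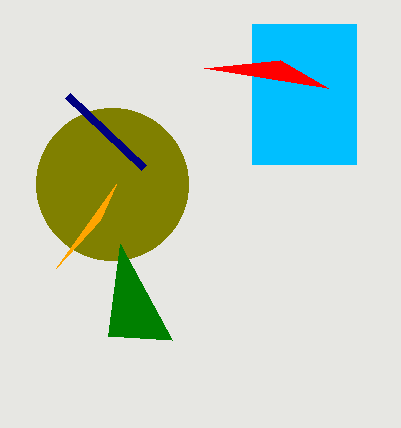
a_1 = 112; b_1 = 184; s_2 = 68; t_2 = 96; s_3 = 120; t_3 = 244; p_4 = 252; q_4 = 24; s_4 = 356; t_4 = 164; p_5 = 100; q_5 = 220; p_6 = 328; q_6 = 88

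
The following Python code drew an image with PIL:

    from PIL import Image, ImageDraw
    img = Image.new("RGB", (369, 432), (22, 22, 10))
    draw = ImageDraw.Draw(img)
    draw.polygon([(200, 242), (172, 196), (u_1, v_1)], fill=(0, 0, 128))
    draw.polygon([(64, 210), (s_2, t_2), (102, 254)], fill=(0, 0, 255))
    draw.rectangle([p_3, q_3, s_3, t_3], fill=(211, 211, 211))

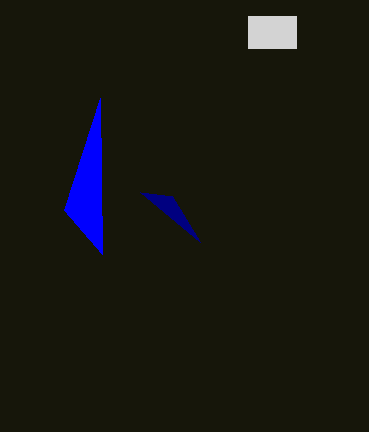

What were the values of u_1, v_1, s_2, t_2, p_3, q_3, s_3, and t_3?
u_1 = 140, v_1 = 192, s_2 = 100, t_2 = 98, p_3 = 248, q_3 = 16, s_3 = 296, t_3 = 48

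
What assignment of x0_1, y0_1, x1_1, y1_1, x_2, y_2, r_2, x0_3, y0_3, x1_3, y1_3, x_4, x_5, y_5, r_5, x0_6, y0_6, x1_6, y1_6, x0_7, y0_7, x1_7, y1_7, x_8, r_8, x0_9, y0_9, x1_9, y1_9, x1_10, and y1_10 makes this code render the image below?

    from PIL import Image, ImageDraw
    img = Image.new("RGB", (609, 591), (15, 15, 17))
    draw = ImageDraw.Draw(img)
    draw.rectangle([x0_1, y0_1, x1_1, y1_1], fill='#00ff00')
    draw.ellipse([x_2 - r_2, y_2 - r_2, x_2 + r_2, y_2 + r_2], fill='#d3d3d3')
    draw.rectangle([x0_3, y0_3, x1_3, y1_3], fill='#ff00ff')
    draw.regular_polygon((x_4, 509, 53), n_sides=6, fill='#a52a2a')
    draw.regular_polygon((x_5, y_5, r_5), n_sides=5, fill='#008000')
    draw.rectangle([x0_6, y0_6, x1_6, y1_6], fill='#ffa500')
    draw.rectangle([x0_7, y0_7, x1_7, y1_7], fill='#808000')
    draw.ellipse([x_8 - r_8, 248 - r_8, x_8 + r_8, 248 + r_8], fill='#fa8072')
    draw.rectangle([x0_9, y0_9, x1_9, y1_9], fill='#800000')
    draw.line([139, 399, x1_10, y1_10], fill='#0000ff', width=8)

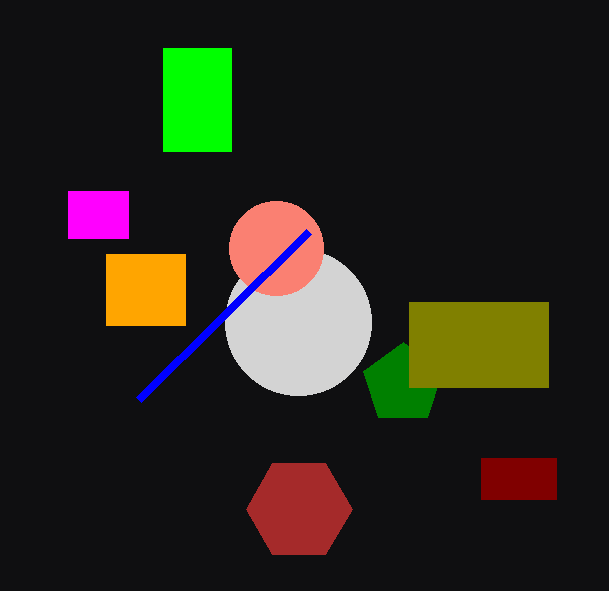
x0_1 = 163, y0_1 = 48, x1_1 = 231, y1_1 = 151, x_2 = 298, y_2 = 322, r_2 = 73, x0_3 = 68, y0_3 = 191, x1_3 = 128, y1_3 = 238, x_4 = 299, x_5 = 403, y_5 = 384, r_5 = 42, x0_6 = 106, y0_6 = 254, x1_6 = 185, y1_6 = 325, x0_7 = 409, y0_7 = 302, x1_7 = 548, y1_7 = 387, x_8 = 276, r_8 = 47, x0_9 = 481, y0_9 = 458, x1_9 = 556, y1_9 = 499, x1_10 = 309, y1_10 = 231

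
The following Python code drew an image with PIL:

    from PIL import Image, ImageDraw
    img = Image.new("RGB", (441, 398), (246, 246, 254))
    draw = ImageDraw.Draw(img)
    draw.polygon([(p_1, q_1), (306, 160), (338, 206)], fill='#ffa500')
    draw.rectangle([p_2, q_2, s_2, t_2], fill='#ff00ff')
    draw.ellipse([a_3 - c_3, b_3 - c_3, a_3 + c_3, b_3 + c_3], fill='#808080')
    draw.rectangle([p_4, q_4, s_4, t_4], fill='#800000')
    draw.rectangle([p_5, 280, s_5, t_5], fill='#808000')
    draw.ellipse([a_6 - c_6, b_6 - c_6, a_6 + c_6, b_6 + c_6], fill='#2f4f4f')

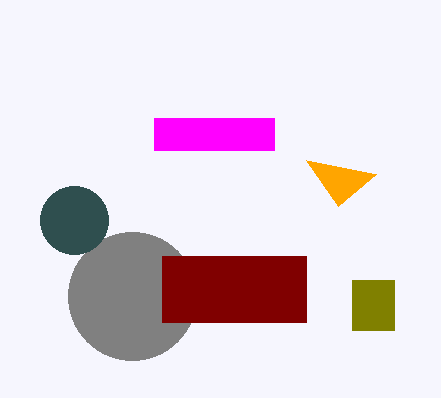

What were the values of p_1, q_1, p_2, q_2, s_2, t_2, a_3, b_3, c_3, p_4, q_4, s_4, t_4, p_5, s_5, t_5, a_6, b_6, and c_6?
p_1 = 376; q_1 = 174; p_2 = 154; q_2 = 118; s_2 = 274; t_2 = 150; a_3 = 132; b_3 = 296; c_3 = 64; p_4 = 162; q_4 = 256; s_4 = 306; t_4 = 322; p_5 = 352; s_5 = 394; t_5 = 330; a_6 = 74; b_6 = 220; c_6 = 34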